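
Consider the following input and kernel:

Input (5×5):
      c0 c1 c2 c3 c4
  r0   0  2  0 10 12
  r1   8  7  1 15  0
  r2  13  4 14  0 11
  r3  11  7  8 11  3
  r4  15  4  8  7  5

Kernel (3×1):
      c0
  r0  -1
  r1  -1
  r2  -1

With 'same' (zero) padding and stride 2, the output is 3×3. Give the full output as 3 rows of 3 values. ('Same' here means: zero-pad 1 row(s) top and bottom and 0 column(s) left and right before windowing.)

-8 -1 -12
-32 -23 -14
-26 -16 -8

Output[0,0]: The receptive field on the zero-padded input at this output position is [0 / 0 / 8]. Elementwise product with the kernel and sum: 0·-1 + 0·-1 + 8·-1.
Output[0,1]: The receptive field on the zero-padded input at this output position is [0 / 0 / 1]. Elementwise product with the kernel and sum: 0·-1 + 0·-1 + 1·-1.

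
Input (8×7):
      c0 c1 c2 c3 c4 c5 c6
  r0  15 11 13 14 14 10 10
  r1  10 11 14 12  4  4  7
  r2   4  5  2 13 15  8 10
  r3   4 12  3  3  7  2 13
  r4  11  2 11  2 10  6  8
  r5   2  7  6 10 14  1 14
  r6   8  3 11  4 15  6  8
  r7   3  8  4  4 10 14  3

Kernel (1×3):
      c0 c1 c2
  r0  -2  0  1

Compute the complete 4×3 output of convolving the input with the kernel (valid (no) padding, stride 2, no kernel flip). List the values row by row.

-17 -12 -18
-6 11 -20
-11 -12 -12
-5 -7 -22

Output[0,0]: The receptive field on the input at this output position is [15 11 13]. Elementwise product with the kernel and sum: 15·-2 + 13·1.
Output[0,1]: The receptive field on the input at this output position is [13 14 14]. Elementwise product with the kernel and sum: 13·-2 + 14·1.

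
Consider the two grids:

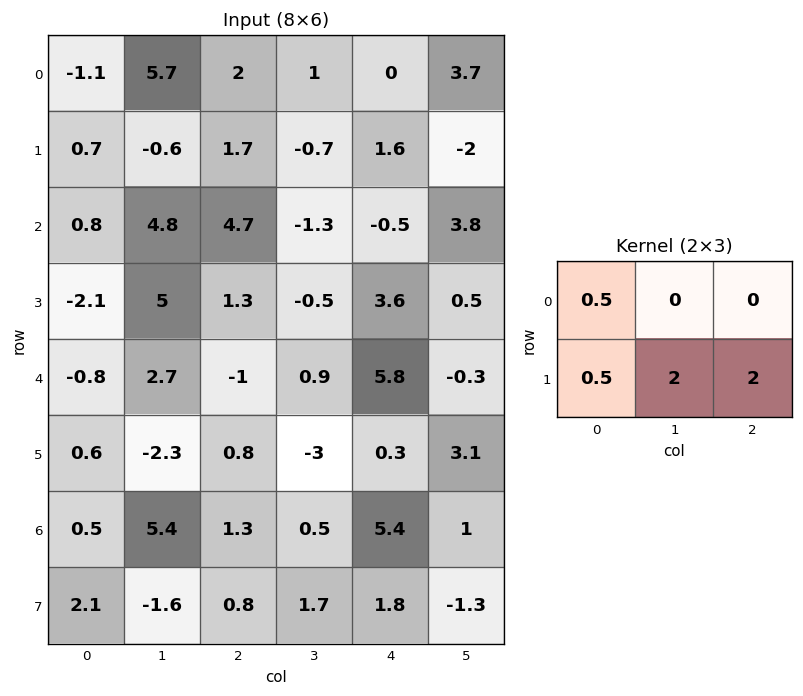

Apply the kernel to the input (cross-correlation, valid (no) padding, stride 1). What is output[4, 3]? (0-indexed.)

The receptive field on the input at this output position is [0.9 5.8 -0.3 / -3 0.3 3.1]. Elementwise product with the kernel and sum: 0.9·0.5 + -3·0.5 + 0.3·2 + 3.1·2.

5.75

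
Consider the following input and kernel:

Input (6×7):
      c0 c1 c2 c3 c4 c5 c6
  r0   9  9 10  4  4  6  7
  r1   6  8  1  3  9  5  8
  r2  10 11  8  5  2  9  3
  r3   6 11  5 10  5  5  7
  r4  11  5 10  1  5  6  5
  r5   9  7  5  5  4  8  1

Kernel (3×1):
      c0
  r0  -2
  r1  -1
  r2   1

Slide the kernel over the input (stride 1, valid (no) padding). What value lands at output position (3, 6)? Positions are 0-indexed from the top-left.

The receptive field on the input at this output position is [7 / 5 / 1]. Elementwise product with the kernel and sum: 7·-2 + 5·-1 + 1·1.

-18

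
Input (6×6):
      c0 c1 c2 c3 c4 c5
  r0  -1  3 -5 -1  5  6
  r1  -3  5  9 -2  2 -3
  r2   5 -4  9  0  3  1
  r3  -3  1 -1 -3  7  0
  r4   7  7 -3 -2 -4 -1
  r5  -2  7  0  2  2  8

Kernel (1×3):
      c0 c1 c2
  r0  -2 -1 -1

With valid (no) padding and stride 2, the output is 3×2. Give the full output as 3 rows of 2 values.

4 6
-15 -21
-18 12

Output[0,0]: The receptive field on the input at this output position is [-1 3 -5]. Elementwise product with the kernel and sum: -1·-2 + 3·-1 + -5·-1.
Output[0,1]: The receptive field on the input at this output position is [-5 -1 5]. Elementwise product with the kernel and sum: -5·-2 + -1·-1 + 5·-1.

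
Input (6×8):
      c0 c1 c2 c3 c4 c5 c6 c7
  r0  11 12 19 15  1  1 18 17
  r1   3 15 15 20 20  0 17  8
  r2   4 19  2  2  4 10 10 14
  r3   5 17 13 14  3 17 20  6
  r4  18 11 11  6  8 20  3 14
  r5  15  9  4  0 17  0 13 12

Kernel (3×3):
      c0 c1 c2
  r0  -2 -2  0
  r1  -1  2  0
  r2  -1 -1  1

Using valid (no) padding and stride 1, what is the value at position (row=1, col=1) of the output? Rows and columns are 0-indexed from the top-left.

The receptive field on the input at this output position is [15 15 20 / 19 2 2 / 17 13 14]. Elementwise product with the kernel and sum: 15·-2 + 15·-2 + 19·-1 + 2·2 + 17·-1 + 13·-1 + 14·1.

-91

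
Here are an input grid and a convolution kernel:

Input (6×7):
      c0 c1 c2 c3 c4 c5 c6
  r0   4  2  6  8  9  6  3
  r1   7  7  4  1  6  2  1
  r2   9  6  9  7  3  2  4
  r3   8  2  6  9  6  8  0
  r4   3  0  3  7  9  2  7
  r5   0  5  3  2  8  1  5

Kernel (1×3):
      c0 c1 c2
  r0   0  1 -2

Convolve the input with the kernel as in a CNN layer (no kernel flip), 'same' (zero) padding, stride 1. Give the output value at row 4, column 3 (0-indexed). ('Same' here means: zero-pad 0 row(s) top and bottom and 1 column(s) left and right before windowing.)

-11

The receptive field on the zero-padded input at this output position is [3 7 9]. Elementwise product with the kernel and sum: 7·1 + 9·-2.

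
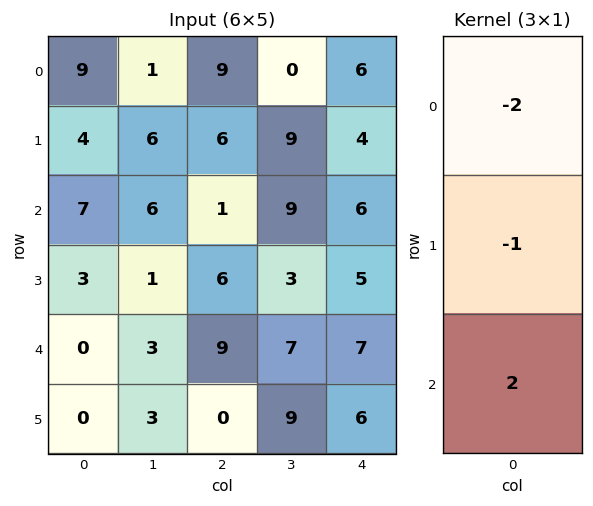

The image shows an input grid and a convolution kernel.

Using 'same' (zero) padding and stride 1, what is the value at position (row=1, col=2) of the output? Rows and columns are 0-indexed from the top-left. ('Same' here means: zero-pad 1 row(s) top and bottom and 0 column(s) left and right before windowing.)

The receptive field on the zero-padded input at this output position is [9 / 6 / 1]. Elementwise product with the kernel and sum: 9·-2 + 6·-1 + 1·2.

-22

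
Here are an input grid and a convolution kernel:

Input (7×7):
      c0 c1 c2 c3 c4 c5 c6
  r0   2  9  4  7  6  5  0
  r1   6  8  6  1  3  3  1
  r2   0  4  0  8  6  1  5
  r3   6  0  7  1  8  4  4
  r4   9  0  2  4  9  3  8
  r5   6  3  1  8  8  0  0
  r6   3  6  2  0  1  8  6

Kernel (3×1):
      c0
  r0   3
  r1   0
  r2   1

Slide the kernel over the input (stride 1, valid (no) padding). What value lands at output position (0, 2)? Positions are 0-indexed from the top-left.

The receptive field on the input at this output position is [4 / 6 / 0]. Elementwise product with the kernel and sum: 4·3 + 0·1.

12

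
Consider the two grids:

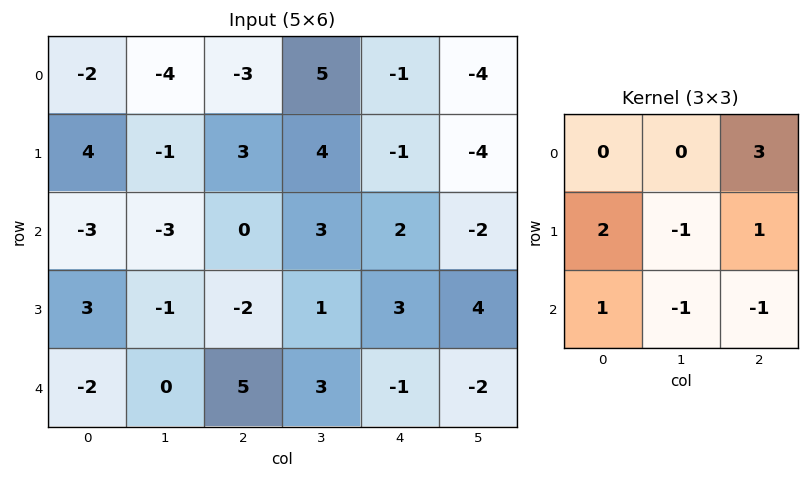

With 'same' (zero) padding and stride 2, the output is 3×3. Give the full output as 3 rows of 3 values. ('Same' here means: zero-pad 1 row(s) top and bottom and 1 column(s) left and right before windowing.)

Output[0,0]: The receptive field on the zero-padded input at this output position is [0 0 0 / 0 -2 -4 / 0 4 -1]. Elementwise product with the kernel and sum: 0·3 + 0·2 + -2·-1 + -4·1 + 0·1 + 4·-1 + -1·-1.
Output[0,1]: The receptive field on the zero-padded input at this output position is [0 0 0 / -4 -3 5 / -1 3 4]. Elementwise product with the kernel and sum: 0·3 + -4·2 + -3·-1 + 5·1 + -1·1 + 3·-1 + 4·-1.

-5 -8 16
-5 9 -16
-1 1 17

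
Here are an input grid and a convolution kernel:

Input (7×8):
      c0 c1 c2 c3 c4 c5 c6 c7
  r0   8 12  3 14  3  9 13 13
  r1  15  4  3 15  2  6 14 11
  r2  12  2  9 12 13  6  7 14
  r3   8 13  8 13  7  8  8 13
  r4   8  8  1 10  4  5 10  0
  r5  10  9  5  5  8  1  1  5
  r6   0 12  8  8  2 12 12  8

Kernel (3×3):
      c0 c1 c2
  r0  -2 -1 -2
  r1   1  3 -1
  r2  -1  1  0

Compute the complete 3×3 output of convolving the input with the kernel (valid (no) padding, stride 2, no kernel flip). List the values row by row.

-20 23 -42
-5 -7 -22
18 -8 -13

Output[0,0]: The receptive field on the input at this output position is [8 12 3 / 15 4 3 / 12 2 9]. Elementwise product with the kernel and sum: 8·-2 + 12·-1 + 3·-2 + 15·1 + 4·3 + 3·-1 + 12·-1 + 2·1.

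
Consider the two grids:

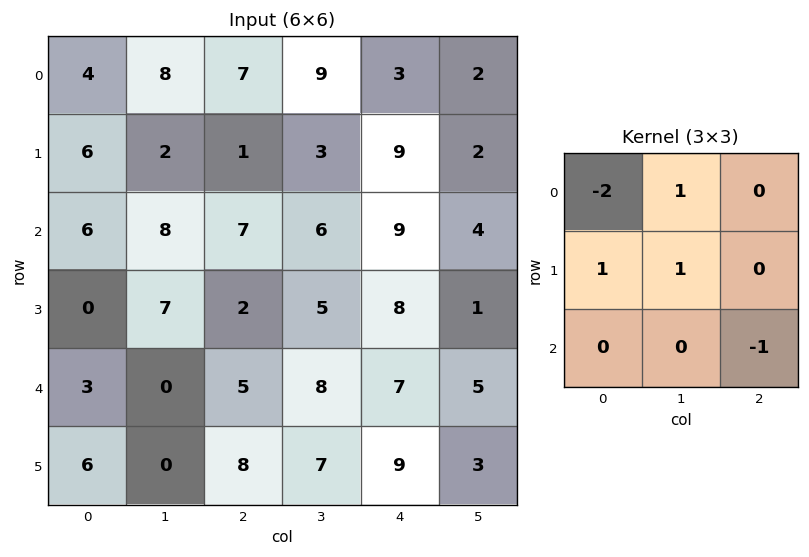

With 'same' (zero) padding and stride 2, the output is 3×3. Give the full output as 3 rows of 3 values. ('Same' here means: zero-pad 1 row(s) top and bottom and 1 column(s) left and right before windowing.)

2 12 10
5 7 17
3 -14 10

Output[0,0]: The receptive field on the zero-padded input at this output position is [0 0 0 / 0 4 8 / 0 6 2]. Elementwise product with the kernel and sum: 0·-2 + 0·1 + 0·1 + 4·1 + 2·-1.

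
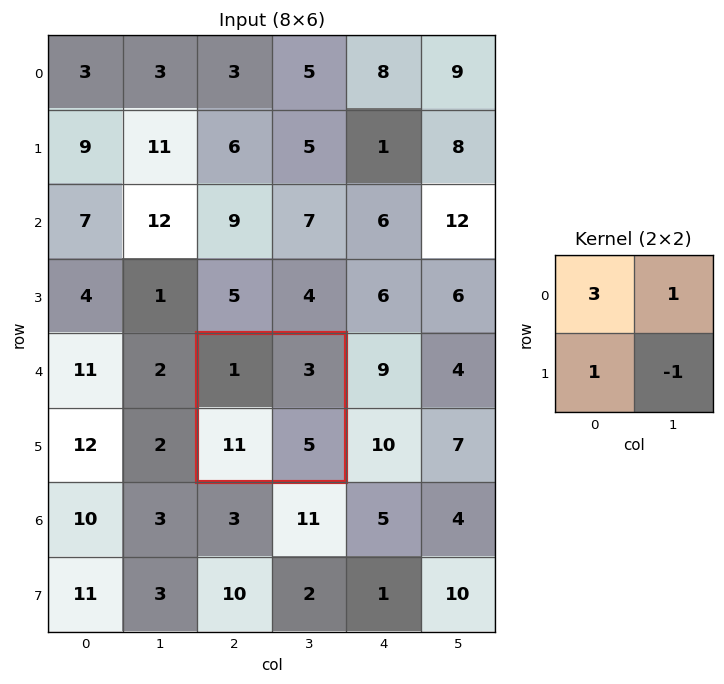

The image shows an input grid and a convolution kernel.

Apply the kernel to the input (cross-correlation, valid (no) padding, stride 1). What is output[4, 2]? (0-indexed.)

The receptive field on the input at this output position is [1 3 / 11 5]. Elementwise product with the kernel and sum: 1·3 + 3·1 + 11·1 + 5·-1.

12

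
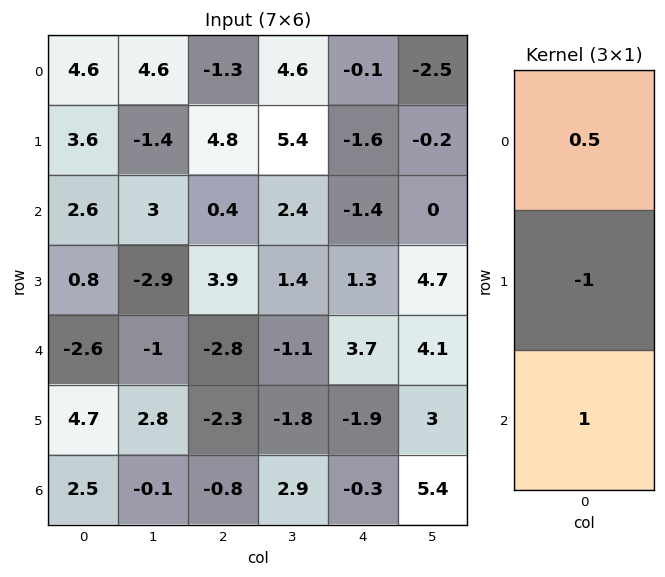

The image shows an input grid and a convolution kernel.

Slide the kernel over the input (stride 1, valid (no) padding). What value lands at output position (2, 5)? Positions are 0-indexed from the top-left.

-0.6

The receptive field on the input at this output position is [0 / 4.7 / 4.1]. Elementwise product with the kernel and sum: 0·0.5 + 4.7·-1 + 4.1·1.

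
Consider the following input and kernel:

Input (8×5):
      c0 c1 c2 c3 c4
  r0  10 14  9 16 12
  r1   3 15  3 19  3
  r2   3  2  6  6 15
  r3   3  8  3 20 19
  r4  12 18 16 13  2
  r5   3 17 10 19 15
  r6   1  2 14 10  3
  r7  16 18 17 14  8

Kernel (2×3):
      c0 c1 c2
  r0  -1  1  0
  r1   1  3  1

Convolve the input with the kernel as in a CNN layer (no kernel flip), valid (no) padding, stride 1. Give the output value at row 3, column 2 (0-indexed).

74

The receptive field on the input at this output position is [3 20 19 / 16 13 2]. Elementwise product with the kernel and sum: 3·-1 + 20·1 + 16·1 + 13·3 + 2·1.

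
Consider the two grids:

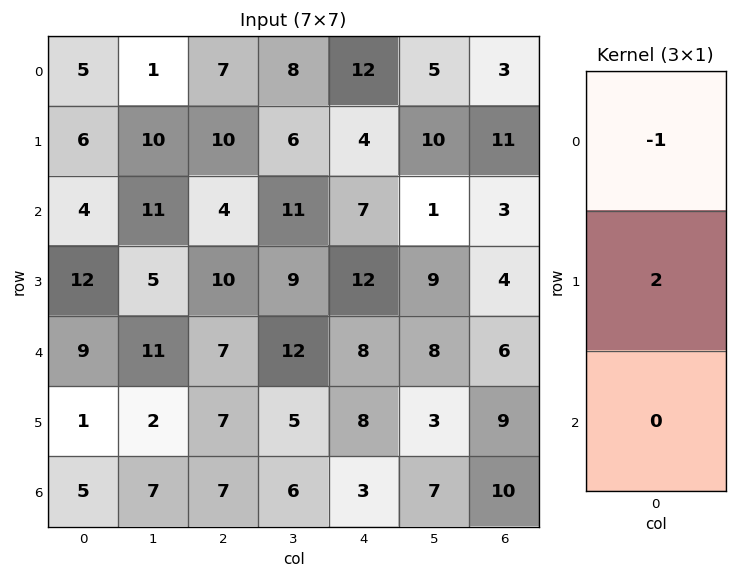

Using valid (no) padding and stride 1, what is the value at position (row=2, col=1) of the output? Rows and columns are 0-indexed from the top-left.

-1

The receptive field on the input at this output position is [11 / 5 / 11]. Elementwise product with the kernel and sum: 11·-1 + 5·2.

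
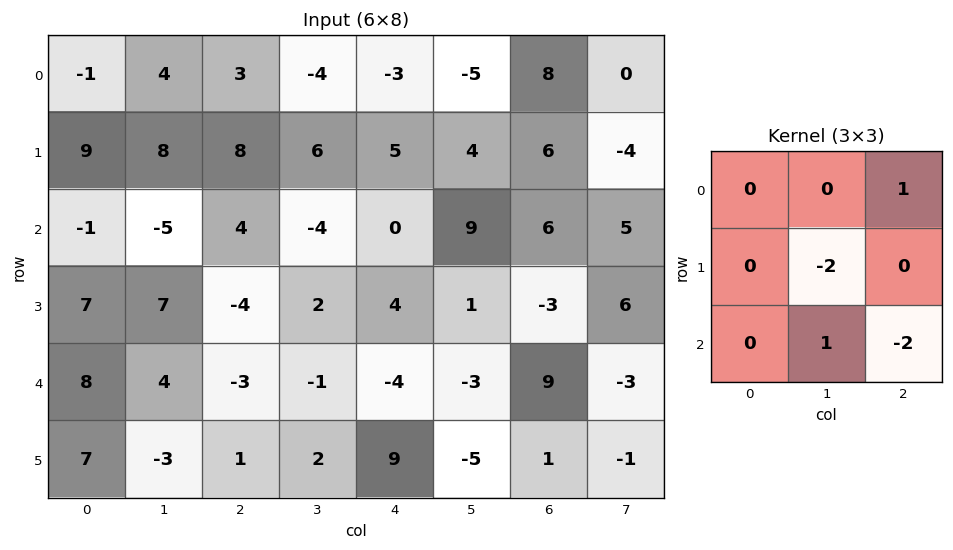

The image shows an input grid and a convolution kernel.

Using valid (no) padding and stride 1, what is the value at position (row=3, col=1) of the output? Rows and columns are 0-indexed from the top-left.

5

The receptive field on the input at this output position is [7 -4 2 / 4 -3 -1 / -3 1 2]. Elementwise product with the kernel and sum: 2·1 + -3·-2 + 1·1 + 2·-2.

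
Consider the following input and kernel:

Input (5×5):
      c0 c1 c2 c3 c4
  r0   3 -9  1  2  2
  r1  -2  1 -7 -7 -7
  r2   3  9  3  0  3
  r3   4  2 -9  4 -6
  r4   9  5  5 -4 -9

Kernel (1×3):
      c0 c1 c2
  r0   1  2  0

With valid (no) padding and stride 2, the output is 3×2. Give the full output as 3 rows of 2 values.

Output[0,0]: The receptive field on the input at this output position is [3 -9 1]. Elementwise product with the kernel and sum: 3·1 + -9·2.
Output[0,1]: The receptive field on the input at this output position is [1 2 2]. Elementwise product with the kernel and sum: 1·1 + 2·2.

-15 5
21 3
19 -3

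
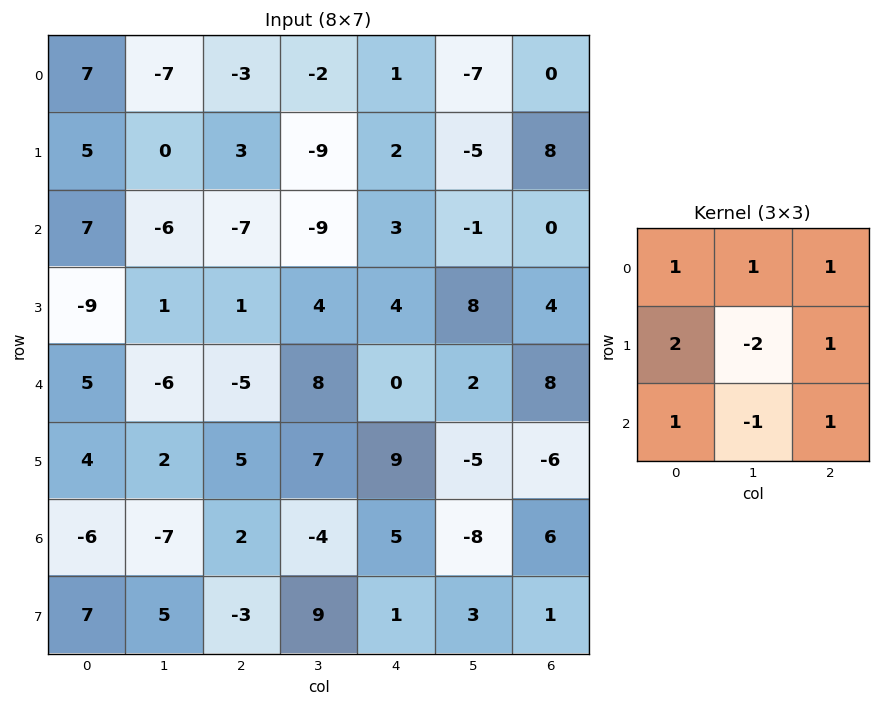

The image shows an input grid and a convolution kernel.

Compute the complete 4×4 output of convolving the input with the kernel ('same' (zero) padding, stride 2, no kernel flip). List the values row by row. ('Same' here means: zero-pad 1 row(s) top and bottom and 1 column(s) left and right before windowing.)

Output[0,0]: The receptive field on the zero-padded input at this output position is [0 0 0 / 0 7 -7 / 0 5 0]. Elementwise product with the kernel and sum: 0·1 + 0·1 + 0·1 + 0·2 + 7·-2 + -7·1 + 0·1 + 5·-1 + 0·1.
Output[0,1]: The receptive field on the zero-padded input at this output position is [0 0 0 / -7 -3 -2 / 0 3 -9]. Elementwise product with the kernel and sum: 0·1 + 0·1 + 0·1 + -7·2 + -3·-2 + -2·1 + 0·1 + 3·-1 + -9·1.

-26 -22 -29 -27
-5 -9 -29 5
-26 16 27 1
9 9 -4 -37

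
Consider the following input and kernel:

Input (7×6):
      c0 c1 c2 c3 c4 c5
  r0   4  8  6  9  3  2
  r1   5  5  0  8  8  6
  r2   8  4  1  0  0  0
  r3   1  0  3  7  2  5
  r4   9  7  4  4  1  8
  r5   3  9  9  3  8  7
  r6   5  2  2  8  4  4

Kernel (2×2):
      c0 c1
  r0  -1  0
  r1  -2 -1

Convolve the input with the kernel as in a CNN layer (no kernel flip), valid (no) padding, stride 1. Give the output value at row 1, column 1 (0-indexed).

The receptive field on the input at this output position is [5 0 / 4 1]. Elementwise product with the kernel and sum: 5·-1 + 4·-2 + 1·-1.

-14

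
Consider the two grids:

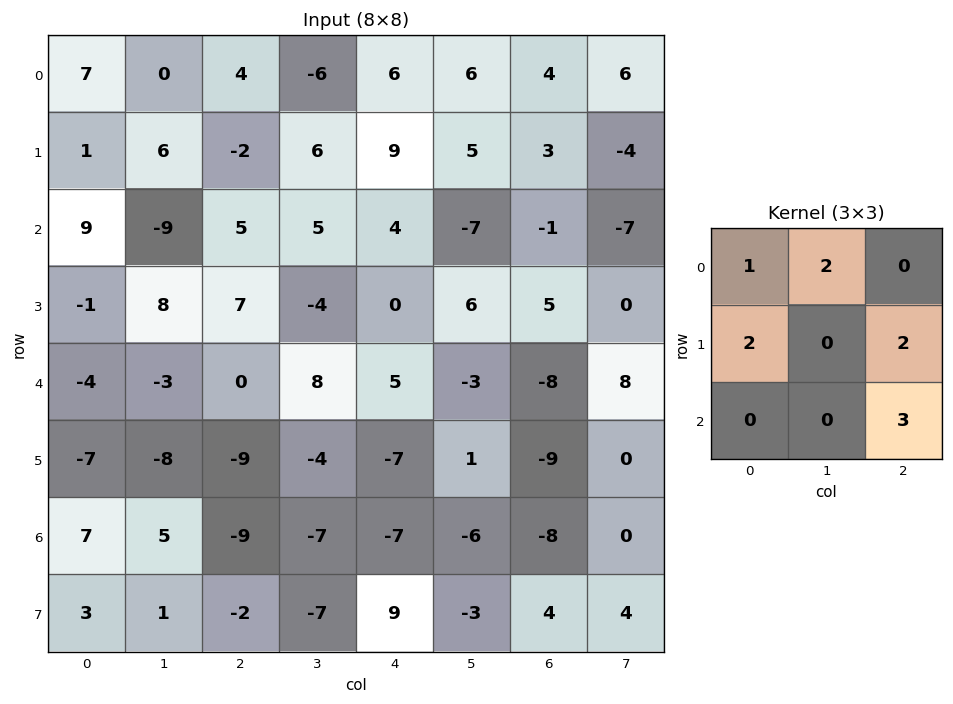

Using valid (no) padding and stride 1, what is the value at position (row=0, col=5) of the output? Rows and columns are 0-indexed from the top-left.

The receptive field on the input at this output position is [6 4 6 / 5 3 -4 / -7 -1 -7]. Elementwise product with the kernel and sum: 6·1 + 4·2 + 5·2 + -4·2 + -7·3.

-5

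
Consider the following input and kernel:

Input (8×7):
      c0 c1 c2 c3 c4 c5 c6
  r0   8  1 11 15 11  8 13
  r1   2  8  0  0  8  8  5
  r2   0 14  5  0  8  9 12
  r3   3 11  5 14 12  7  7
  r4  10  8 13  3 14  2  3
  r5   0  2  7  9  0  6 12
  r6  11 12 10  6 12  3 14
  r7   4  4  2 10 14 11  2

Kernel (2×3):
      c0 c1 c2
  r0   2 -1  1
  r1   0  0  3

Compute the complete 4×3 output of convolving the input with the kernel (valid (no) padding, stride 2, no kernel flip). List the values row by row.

Output[0,0]: The receptive field on the input at this output position is [8 1 11 / 2 8 0]. Elementwise product with the kernel and sum: 8·2 + 1·-1 + 11·1 + 0·3.
Output[0,1]: The receptive field on the input at this output position is [11 15 11 / 0 0 8]. Elementwise product with the kernel and sum: 11·2 + 15·-1 + 11·1 + 8·3.

26 42 42
6 54 40
46 37 65
26 68 41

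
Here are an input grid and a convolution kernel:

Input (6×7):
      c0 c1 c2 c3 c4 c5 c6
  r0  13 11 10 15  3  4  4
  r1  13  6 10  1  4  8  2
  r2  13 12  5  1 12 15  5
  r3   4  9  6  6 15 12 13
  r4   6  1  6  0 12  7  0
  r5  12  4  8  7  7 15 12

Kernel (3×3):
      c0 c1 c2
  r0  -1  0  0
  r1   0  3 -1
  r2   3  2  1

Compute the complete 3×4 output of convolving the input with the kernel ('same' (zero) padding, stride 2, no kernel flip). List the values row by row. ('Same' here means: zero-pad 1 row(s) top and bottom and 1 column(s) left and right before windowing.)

Output[0,0]: The receptive field on the zero-padded input at this output position is [0 0 0 / 0 13 11 / 0 13 6]. Elementwise product with the kernel and sum: 0·-1 + 13·3 + 11·-1 + 0·3 + 13·2 + 6·1.

60 54 24 40
44 53 80 69
45 44 73 57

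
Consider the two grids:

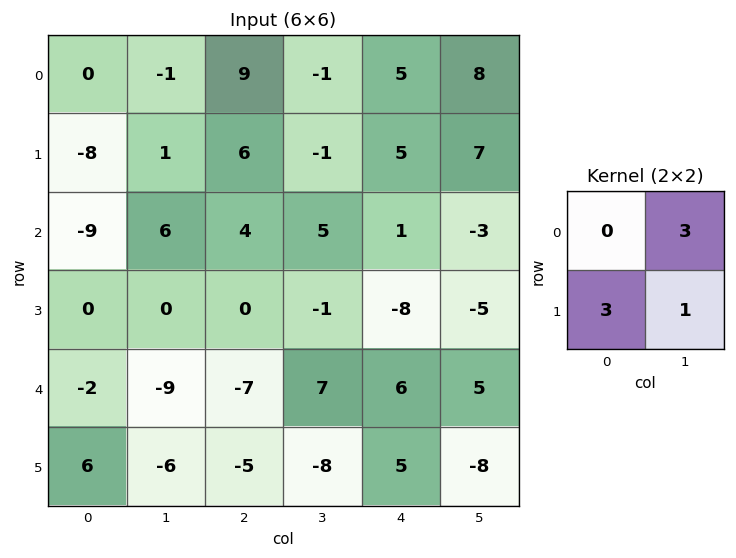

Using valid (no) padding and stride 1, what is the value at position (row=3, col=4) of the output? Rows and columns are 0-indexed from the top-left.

8

The receptive field on the input at this output position is [-8 -5 / 6 5]. Elementwise product with the kernel and sum: -5·3 + 6·3 + 5·1.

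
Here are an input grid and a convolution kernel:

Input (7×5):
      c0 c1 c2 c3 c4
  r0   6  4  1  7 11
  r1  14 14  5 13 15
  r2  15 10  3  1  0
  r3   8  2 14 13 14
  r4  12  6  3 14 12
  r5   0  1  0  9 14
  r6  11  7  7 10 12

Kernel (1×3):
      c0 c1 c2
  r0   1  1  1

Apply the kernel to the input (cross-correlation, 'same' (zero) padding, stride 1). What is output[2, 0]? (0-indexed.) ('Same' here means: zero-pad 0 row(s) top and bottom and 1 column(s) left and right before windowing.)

25

The receptive field on the zero-padded input at this output position is [0 15 10]. Elementwise product with the kernel and sum: 0·1 + 15·1 + 10·1.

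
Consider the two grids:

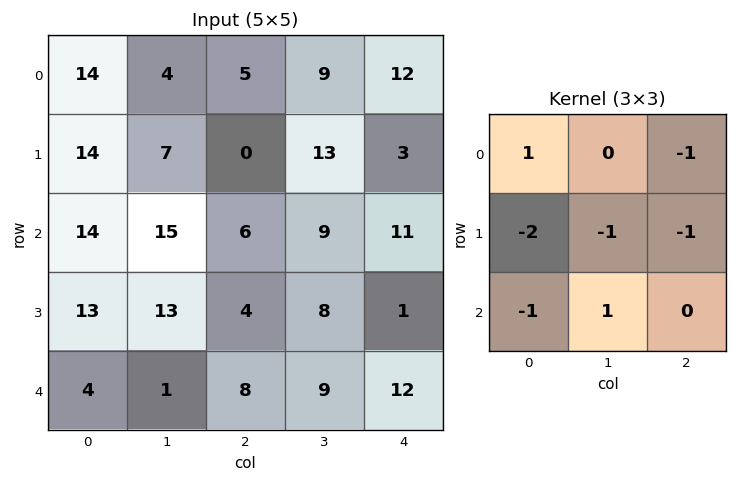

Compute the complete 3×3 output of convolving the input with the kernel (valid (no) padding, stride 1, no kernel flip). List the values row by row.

Output[0,0]: The receptive field on the input at this output position is [14 4 5 / 14 7 0 / 14 15 6]. Elementwise product with the kernel and sum: 14·1 + 5·-1 + 14·-2 + 7·-1 + 0·-1 + 14·-1 + 15·1.

-25 -41 -20
-35 -60 -31
-38 -25 -21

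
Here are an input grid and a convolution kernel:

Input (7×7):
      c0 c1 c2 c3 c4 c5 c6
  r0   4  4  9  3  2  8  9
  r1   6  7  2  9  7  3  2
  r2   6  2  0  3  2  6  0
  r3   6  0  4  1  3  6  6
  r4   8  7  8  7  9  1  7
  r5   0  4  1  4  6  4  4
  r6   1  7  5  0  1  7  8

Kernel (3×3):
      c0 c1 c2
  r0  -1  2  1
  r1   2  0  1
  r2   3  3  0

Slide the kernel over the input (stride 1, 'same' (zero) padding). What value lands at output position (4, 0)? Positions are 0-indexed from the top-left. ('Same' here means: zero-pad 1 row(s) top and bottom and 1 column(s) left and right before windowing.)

The receptive field on the zero-padded input at this output position is [0 6 0 / 0 8 7 / 0 0 4]. Elementwise product with the kernel and sum: 0·-1 + 6·2 + 0·1 + 0·2 + 7·1 + 0·3 + 0·3.

19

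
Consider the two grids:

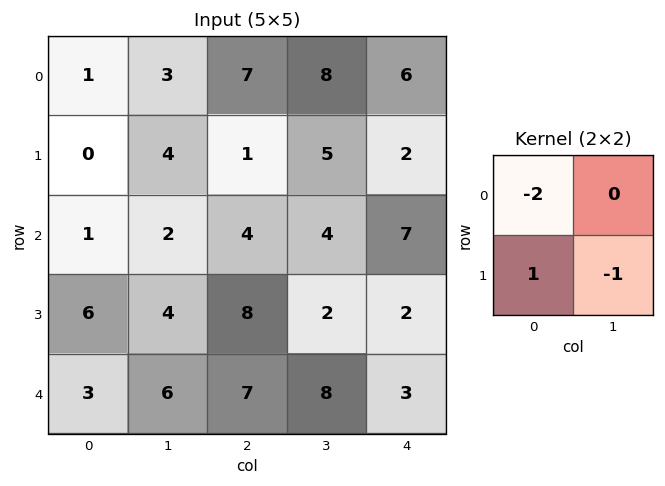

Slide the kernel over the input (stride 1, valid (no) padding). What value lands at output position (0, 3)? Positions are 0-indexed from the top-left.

The receptive field on the input at this output position is [8 6 / 5 2]. Elementwise product with the kernel and sum: 8·-2 + 5·1 + 2·-1.

-13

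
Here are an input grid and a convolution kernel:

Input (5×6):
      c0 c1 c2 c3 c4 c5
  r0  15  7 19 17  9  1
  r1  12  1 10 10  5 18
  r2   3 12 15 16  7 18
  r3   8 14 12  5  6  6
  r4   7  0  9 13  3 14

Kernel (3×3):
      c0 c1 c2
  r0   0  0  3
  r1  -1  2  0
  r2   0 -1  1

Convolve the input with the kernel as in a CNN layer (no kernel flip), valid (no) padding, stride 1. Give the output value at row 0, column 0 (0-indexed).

The receptive field on the input at this output position is [15 7 19 / 12 1 10 / 3 12 15]. Elementwise product with the kernel and sum: 19·3 + 12·-1 + 1·2 + 12·-1 + 15·1.

50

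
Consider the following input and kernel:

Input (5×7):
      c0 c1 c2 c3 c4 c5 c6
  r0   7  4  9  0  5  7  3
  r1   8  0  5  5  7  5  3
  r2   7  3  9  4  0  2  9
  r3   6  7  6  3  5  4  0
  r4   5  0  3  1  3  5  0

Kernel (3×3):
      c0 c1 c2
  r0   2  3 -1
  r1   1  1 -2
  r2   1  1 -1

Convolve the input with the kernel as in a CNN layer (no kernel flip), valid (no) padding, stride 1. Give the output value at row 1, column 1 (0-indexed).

The receptive field on the input at this output position is [0 5 5 / 3 9 4 / 7 6 3]. Elementwise product with the kernel and sum: 0·2 + 5·3 + 5·-1 + 3·1 + 9·1 + 4·-2 + 7·1 + 6·1 + 3·-1.

24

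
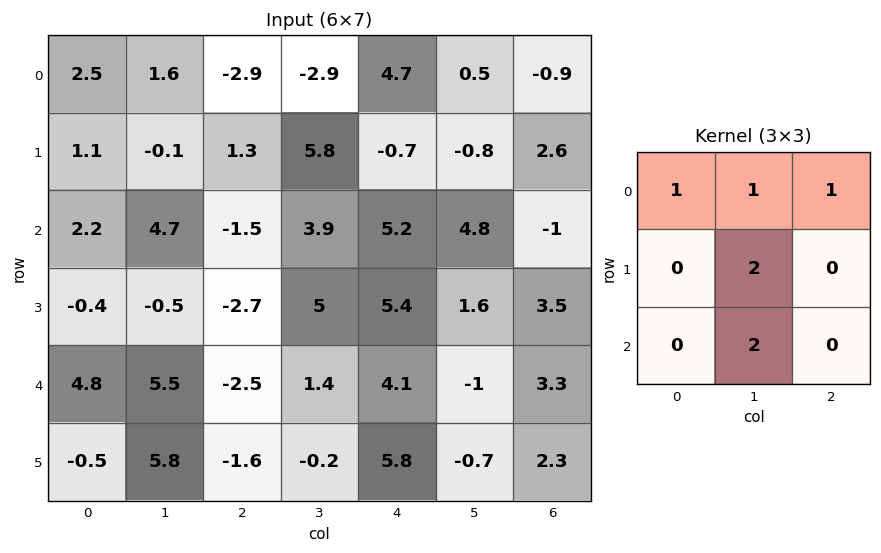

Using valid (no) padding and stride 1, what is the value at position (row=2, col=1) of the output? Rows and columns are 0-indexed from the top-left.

-3.3

The receptive field on the input at this output position is [4.7 -1.5 3.9 / -0.5 -2.7 5 / 5.5 -2.5 1.4]. Elementwise product with the kernel and sum: 4.7·1 + -1.5·1 + 3.9·1 + -2.7·2 + -2.5·2.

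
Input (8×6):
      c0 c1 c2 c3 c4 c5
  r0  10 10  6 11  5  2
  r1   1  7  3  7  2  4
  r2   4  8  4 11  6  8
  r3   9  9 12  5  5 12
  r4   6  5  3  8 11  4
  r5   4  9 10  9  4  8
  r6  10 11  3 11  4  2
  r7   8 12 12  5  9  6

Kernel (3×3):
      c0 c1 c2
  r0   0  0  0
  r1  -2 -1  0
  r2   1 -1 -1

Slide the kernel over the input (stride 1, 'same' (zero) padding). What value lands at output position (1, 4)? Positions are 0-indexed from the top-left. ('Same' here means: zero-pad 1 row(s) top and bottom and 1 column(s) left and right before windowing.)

The receptive field on the zero-padded input at this output position is [11 5 2 / 7 2 4 / 11 6 8]. Elementwise product with the kernel and sum: 7·-2 + 2·-1 + 11·1 + 6·-1 + 8·-1.

-19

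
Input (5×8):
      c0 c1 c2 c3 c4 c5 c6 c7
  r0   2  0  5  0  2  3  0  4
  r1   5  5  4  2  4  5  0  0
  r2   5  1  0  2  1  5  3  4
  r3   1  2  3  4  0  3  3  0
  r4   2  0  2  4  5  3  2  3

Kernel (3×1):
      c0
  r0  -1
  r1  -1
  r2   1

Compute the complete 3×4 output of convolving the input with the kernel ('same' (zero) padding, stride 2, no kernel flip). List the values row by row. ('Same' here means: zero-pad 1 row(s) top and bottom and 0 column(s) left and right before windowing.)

Output[0,0]: The receptive field on the zero-padded input at this output position is [0 / 2 / 5]. Elementwise product with the kernel and sum: 0·-1 + 2·-1 + 5·1.
Output[0,1]: The receptive field on the zero-padded input at this output position is [0 / 5 / 4]. Elementwise product with the kernel and sum: 0·-1 + 5·-1 + 4·1.

3 -1 2 0
-9 -1 -5 0
-3 -5 -5 -5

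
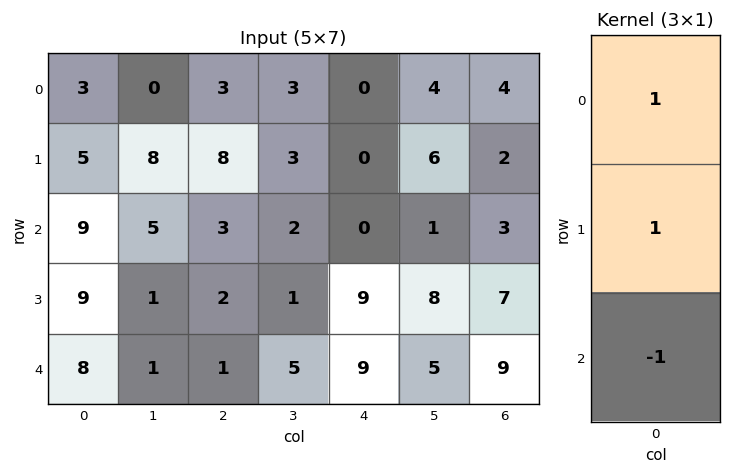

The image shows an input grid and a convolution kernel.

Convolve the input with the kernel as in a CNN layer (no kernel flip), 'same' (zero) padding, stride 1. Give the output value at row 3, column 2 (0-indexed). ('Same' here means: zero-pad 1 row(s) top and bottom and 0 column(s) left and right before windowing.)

The receptive field on the zero-padded input at this output position is [3 / 2 / 1]. Elementwise product with the kernel and sum: 3·1 + 2·1 + 1·-1.

4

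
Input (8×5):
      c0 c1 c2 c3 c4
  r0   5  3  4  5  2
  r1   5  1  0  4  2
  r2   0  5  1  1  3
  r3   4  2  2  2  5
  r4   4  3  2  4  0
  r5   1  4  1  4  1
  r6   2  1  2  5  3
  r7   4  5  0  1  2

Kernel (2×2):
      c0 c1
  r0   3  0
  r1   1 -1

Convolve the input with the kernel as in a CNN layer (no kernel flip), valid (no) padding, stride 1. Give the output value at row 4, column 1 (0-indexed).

12

The receptive field on the input at this output position is [3 2 / 4 1]. Elementwise product with the kernel and sum: 3·3 + 4·1 + 1·-1.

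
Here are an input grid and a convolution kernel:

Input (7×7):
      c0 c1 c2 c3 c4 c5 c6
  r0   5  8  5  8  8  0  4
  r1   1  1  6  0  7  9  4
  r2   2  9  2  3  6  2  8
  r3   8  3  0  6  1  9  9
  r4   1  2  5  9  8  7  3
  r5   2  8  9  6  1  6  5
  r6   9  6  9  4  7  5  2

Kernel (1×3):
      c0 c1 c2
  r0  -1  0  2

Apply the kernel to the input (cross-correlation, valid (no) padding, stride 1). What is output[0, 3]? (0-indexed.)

The receptive field on the input at this output position is [8 8 0]. Elementwise product with the kernel and sum: 8·-1 + 0·2.

-8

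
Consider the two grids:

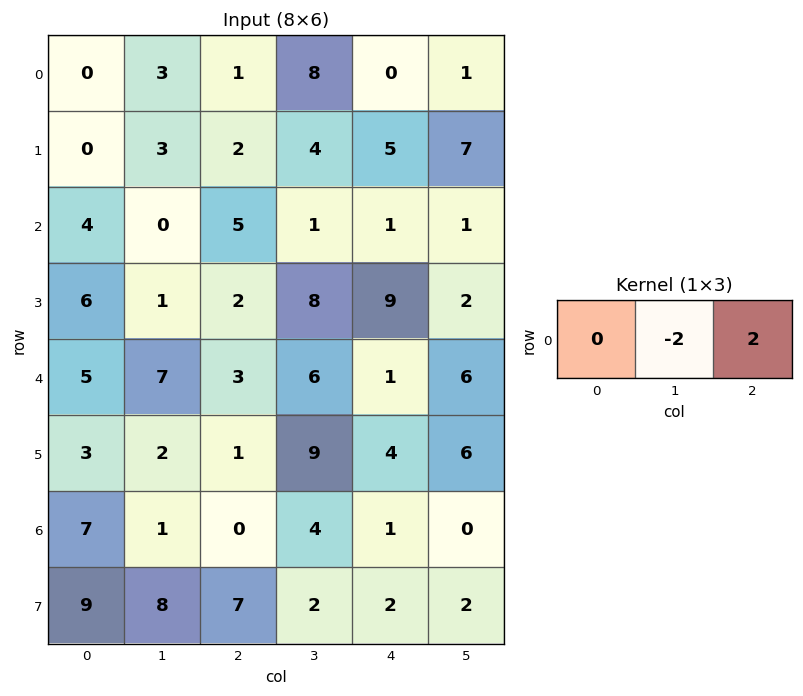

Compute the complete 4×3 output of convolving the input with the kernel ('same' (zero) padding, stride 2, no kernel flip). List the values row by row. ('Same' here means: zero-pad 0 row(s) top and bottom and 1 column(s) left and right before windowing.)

6 14 2
-8 -8 0
4 6 10
-12 8 -2

Output[0,0]: The receptive field on the zero-padded input at this output position is [0 0 3]. Elementwise product with the kernel and sum: 0·-2 + 3·2.
Output[0,1]: The receptive field on the zero-padded input at this output position is [3 1 8]. Elementwise product with the kernel and sum: 1·-2 + 8·2.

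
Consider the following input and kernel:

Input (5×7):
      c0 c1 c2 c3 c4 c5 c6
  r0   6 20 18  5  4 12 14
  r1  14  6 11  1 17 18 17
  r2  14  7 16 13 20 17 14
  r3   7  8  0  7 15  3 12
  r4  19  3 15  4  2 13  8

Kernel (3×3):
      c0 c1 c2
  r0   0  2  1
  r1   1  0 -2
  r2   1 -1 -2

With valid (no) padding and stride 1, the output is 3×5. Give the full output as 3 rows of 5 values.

Output[0,0]: The receptive field on the input at this output position is [6 20 18 / 14 6 11 / 14 7 16]. Elementwise product with the kernel and sum: 20·2 + 18·1 + 14·1 + 11·-2 + 14·1 + 7·-1 + 16·-2.

25 10 -46 -56 -4
4 -2 -42 17 33
23 19 23 34 12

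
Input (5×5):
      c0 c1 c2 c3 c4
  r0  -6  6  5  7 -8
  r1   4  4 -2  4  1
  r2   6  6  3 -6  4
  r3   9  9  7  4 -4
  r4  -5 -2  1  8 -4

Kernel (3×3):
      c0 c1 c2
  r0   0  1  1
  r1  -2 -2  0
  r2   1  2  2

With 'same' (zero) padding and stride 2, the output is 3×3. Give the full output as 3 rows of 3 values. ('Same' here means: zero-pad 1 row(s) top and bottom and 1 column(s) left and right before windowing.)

Output[0,0]: The receptive field on the zero-padded input at this output position is [0 0 0 / 0 -6 6 / 0 4 4]. Elementwise product with the kernel and sum: 0·1 + 0·1 + 0·-2 + -6·-2 + 0·1 + 4·2 + 4·2.

28 -14 8
32 15 1
28 13 -12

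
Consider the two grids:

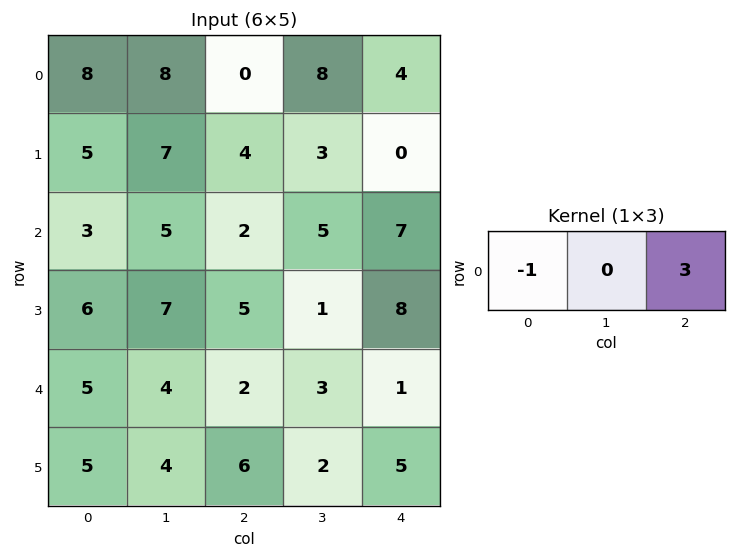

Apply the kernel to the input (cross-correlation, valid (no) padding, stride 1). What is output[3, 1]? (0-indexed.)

-4

The receptive field on the input at this output position is [7 5 1]. Elementwise product with the kernel and sum: 7·-1 + 1·3.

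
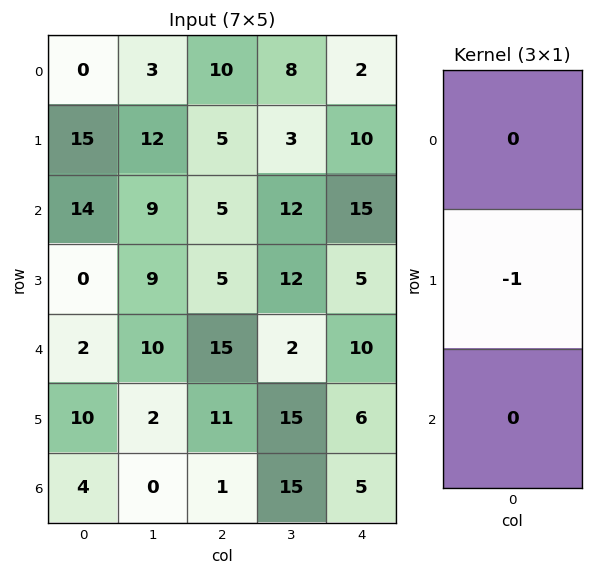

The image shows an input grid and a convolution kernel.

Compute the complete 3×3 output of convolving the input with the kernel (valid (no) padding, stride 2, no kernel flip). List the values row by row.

-15 -5 -10
0 -5 -5
-10 -11 -6

Output[0,0]: The receptive field on the input at this output position is [0 / 15 / 14]. Elementwise product with the kernel and sum: 15·-1.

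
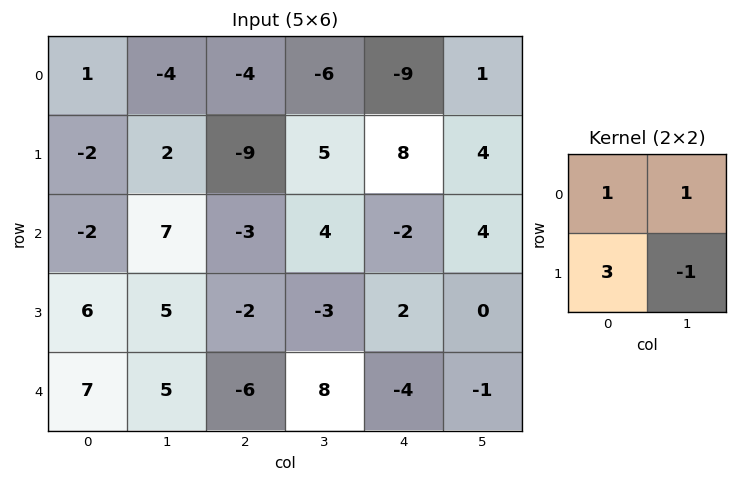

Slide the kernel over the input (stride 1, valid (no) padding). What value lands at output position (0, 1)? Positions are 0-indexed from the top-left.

The receptive field on the input at this output position is [-4 -4 / 2 -9]. Elementwise product with the kernel and sum: -4·1 + -4·1 + 2·3 + -9·-1.

7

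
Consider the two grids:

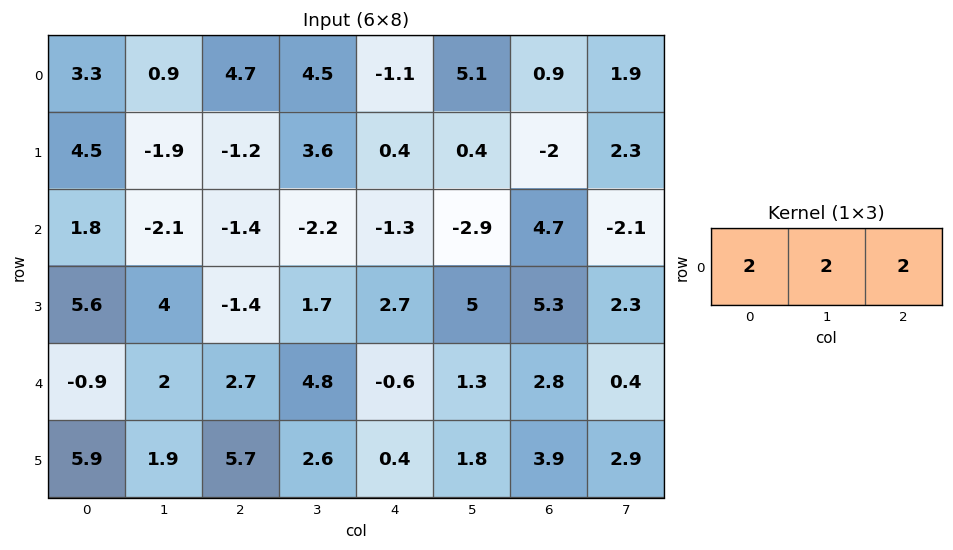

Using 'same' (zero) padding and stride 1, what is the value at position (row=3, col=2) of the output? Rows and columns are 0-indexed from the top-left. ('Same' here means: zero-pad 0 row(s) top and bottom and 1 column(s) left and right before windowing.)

8.6

The receptive field on the zero-padded input at this output position is [4 -1.4 1.7]. Elementwise product with the kernel and sum: 4·2 + -1.4·2 + 1.7·2.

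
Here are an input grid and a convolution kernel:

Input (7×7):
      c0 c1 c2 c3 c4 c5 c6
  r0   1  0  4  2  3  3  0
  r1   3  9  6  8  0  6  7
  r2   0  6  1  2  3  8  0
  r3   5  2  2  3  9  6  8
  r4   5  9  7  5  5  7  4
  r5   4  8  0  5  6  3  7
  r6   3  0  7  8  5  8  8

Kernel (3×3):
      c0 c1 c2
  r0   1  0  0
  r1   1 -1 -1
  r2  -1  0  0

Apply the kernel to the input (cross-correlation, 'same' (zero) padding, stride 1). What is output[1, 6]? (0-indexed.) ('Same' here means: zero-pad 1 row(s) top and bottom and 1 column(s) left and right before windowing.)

The receptive field on the zero-padded input at this output position is [3 0 0 / 6 7 0 / 8 0 0]. Elementwise product with the kernel and sum: 3·1 + 6·1 + 7·-1 + 0·-1 + 8·-1.

-6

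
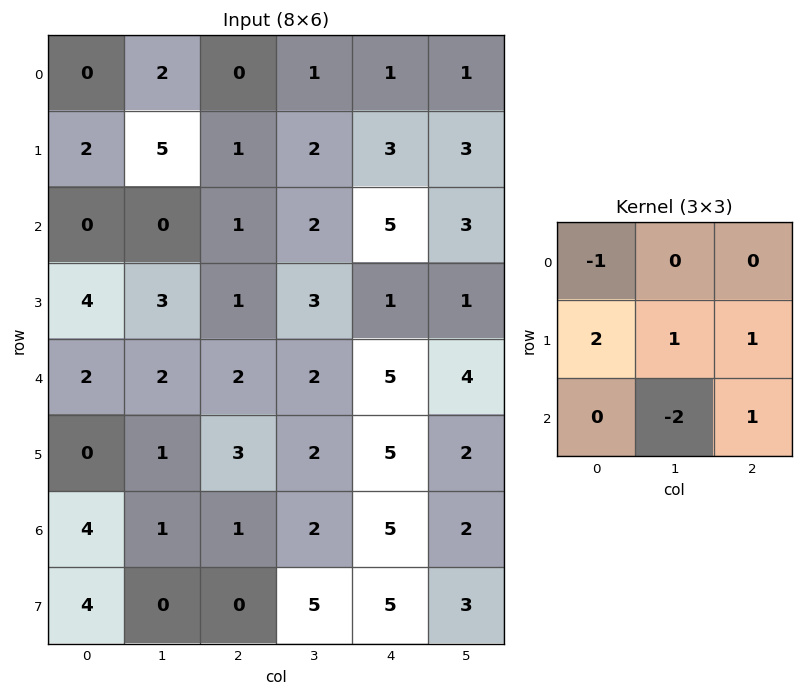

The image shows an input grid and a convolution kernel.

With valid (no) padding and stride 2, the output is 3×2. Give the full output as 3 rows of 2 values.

11 8
10 6
1 12

Output[0,0]: The receptive field on the input at this output position is [0 2 0 / 2 5 1 / 0 0 1]. Elementwise product with the kernel and sum: 0·-1 + 2·2 + 5·1 + 1·1 + 0·-2 + 1·1.
Output[0,1]: The receptive field on the input at this output position is [0 1 1 / 1 2 3 / 1 2 5]. Elementwise product with the kernel and sum: 0·-1 + 1·2 + 2·1 + 3·1 + 2·-2 + 5·1.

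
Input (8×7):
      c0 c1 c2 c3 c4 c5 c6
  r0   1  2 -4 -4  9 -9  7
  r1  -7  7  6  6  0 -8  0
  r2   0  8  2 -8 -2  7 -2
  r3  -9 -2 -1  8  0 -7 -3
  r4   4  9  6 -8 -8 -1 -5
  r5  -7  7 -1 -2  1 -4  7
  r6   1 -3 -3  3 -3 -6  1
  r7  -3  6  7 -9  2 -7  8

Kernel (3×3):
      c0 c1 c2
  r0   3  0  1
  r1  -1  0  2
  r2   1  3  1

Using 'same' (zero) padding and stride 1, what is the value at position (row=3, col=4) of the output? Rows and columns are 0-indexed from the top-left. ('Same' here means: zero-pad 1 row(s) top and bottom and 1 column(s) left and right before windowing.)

-72

The receptive field on the zero-padded input at this output position is [-8 -2 7 / 8 0 -7 / -8 -8 -1]. Elementwise product with the kernel and sum: -8·3 + 7·1 + 8·-1 + -7·2 + -8·1 + -8·3 + -1·1.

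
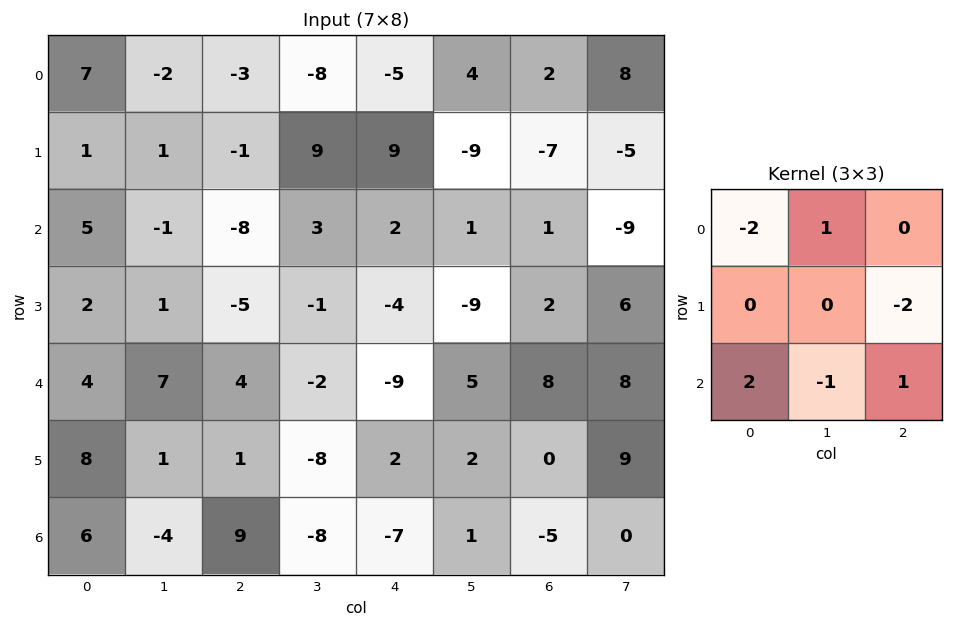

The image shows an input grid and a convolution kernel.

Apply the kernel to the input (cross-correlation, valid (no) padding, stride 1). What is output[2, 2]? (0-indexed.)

The receptive field on the input at this output position is [-8 3 2 / -5 -1 -4 / 4 -2 -9]. Elementwise product with the kernel and sum: -8·-2 + 3·1 + -4·-2 + 4·2 + -2·-1 + -9·1.

28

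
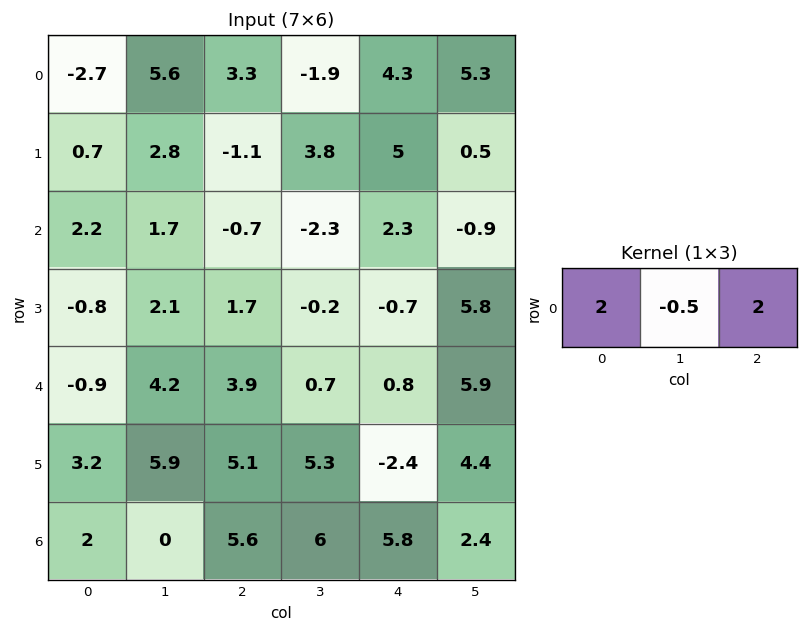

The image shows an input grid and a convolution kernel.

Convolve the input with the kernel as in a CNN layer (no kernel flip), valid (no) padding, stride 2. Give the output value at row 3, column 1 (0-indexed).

The receptive field on the input at this output position is [5.6 6 5.8]. Elementwise product with the kernel and sum: 5.6·2 + 6·-0.5 + 5.8·2.

19.8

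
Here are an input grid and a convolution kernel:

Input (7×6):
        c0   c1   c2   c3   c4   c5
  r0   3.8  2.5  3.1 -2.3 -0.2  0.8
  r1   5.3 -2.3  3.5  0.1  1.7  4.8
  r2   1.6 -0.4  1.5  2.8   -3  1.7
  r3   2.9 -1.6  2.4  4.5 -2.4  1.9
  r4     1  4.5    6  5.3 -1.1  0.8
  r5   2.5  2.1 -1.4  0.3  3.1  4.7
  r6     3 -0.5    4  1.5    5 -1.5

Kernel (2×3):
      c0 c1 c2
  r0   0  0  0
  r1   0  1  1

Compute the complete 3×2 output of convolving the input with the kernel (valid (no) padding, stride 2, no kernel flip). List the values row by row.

Output[0,0]: The receptive field on the input at this output position is [3.8 2.5 3.1 / 5.3 -2.3 3.5]. Elementwise product with the kernel and sum: -2.3·1 + 3.5·1.

1.2 1.8
0.8 2.1
0.7 3.4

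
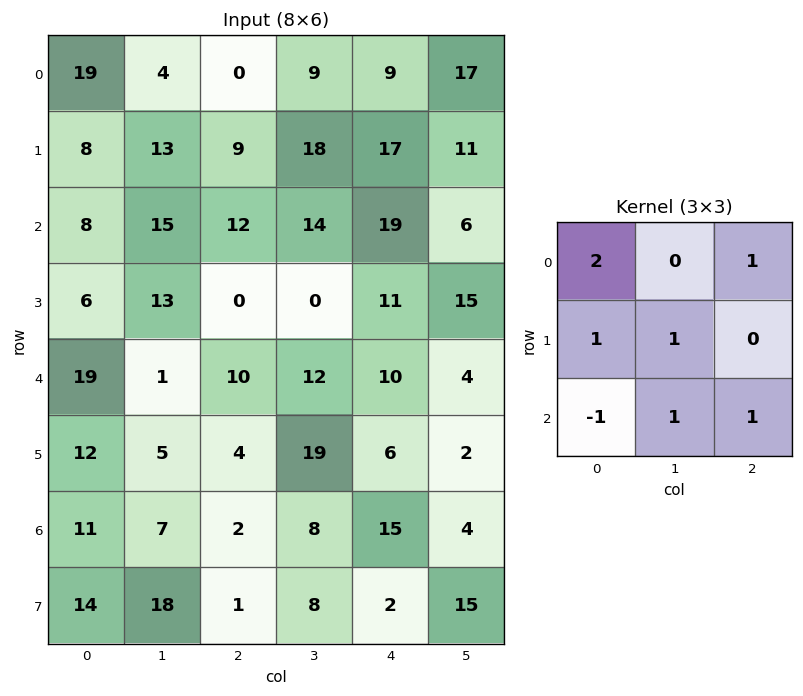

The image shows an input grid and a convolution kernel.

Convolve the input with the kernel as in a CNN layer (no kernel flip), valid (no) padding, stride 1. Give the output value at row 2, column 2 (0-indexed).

The receptive field on the input at this output position is [12 14 19 / 0 0 11 / 10 12 10]. Elementwise product with the kernel and sum: 12·2 + 19·1 + 0·1 + 0·1 + 10·-1 + 12·1 + 10·1.

55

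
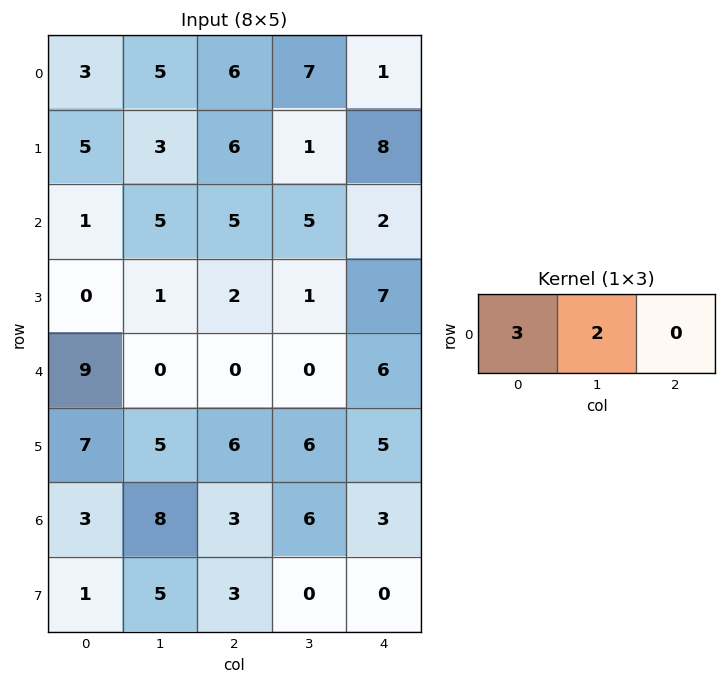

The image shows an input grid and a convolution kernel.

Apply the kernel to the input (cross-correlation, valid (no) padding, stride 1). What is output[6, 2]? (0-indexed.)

The receptive field on the input at this output position is [3 6 3]. Elementwise product with the kernel and sum: 3·3 + 6·2.

21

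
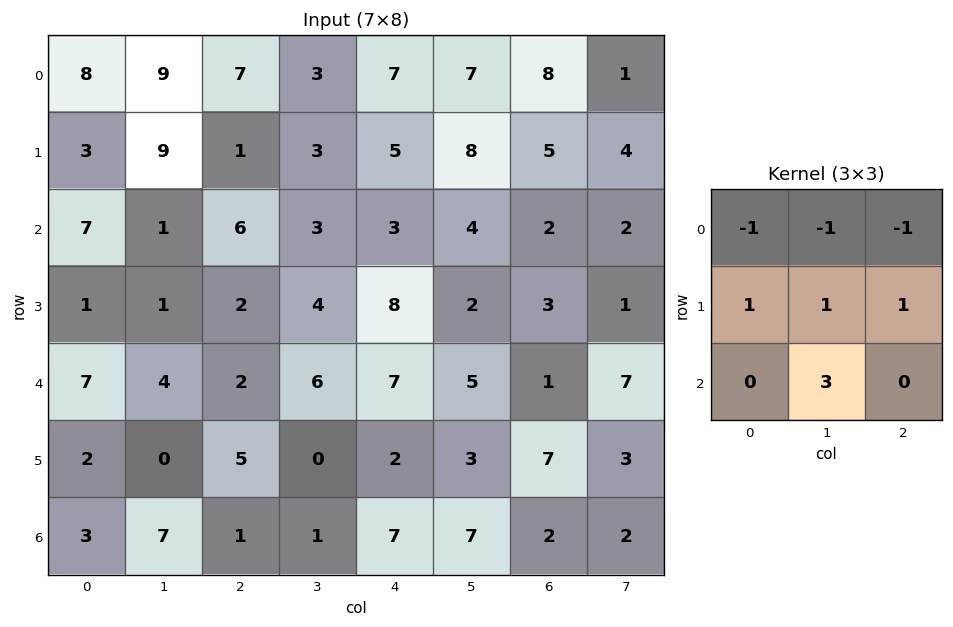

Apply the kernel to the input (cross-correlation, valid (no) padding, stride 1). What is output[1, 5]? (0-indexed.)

0

The receptive field on the input at this output position is [8 5 4 / 4 2 2 / 2 3 1]. Elementwise product with the kernel and sum: 8·-1 + 5·-1 + 4·-1 + 4·1 + 2·1 + 2·1 + 3·3.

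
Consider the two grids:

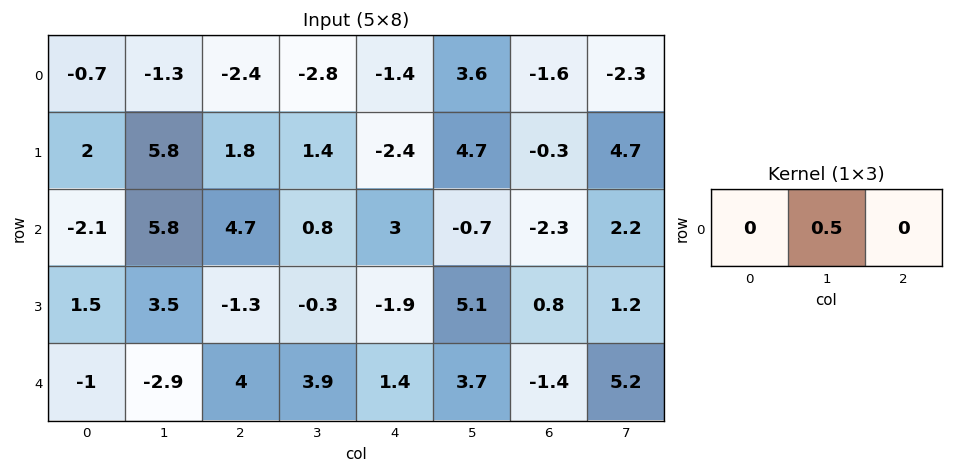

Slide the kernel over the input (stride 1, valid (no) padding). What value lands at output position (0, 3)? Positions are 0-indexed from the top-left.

The receptive field on the input at this output position is [-2.8 -1.4 3.6]. Elementwise product with the kernel and sum: -1.4·0.5.

-0.7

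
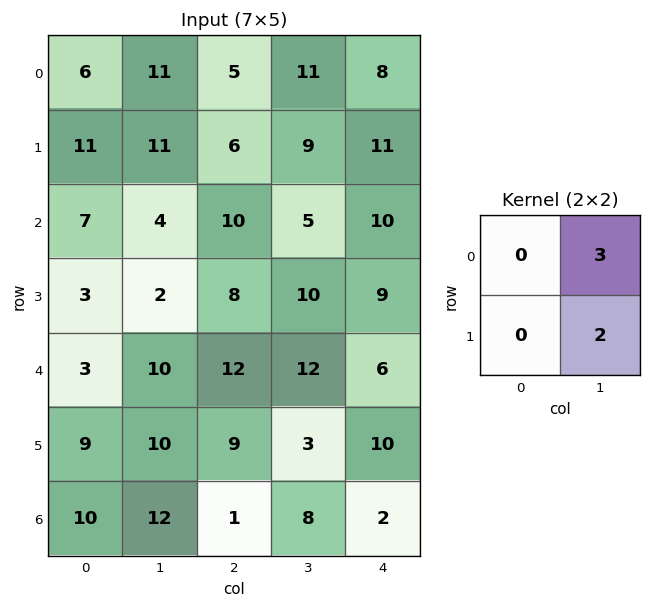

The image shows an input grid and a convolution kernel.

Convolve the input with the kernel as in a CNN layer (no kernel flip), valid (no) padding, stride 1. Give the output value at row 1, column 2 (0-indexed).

The receptive field on the input at this output position is [6 9 / 10 5]. Elementwise product with the kernel and sum: 9·3 + 5·2.

37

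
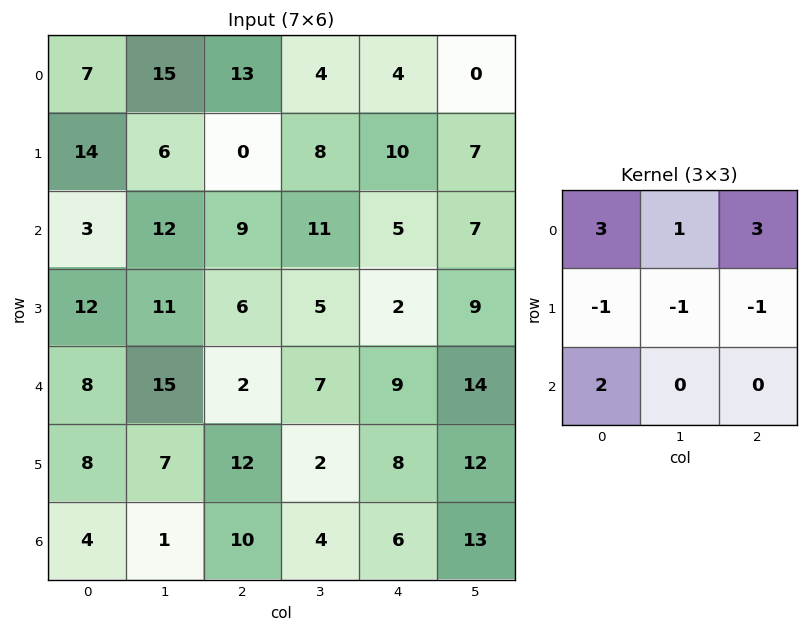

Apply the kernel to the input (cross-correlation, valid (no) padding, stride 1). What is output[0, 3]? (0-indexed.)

13

The receptive field on the input at this output position is [4 4 0 / 8 10 7 / 11 5 7]. Elementwise product with the kernel and sum: 4·3 + 4·1 + 0·3 + 8·-1 + 10·-1 + 7·-1 + 11·2.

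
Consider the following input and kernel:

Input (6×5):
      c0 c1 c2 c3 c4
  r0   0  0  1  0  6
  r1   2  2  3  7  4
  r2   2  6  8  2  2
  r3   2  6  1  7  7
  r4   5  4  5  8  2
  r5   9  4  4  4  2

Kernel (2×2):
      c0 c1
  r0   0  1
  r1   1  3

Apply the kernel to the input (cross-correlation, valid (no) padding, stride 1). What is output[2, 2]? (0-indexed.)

24

The receptive field on the input at this output position is [8 2 / 1 7]. Elementwise product with the kernel and sum: 2·1 + 1·1 + 7·3.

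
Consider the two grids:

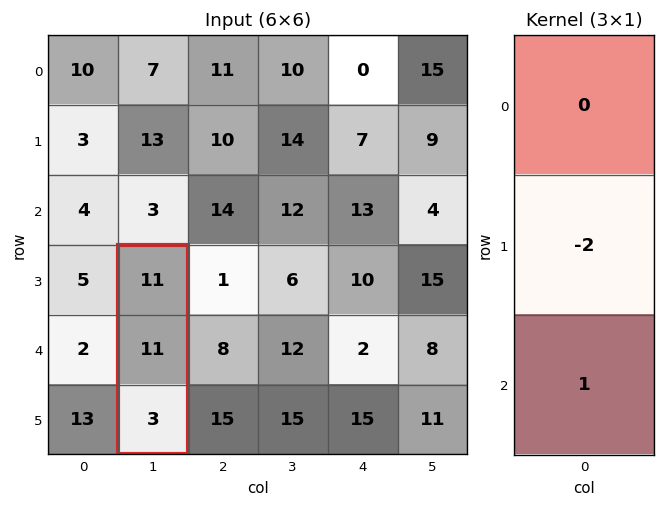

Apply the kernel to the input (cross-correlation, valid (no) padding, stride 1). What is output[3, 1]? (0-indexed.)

The receptive field on the input at this output position is [11 / 11 / 3]. Elementwise product with the kernel and sum: 11·-2 + 3·1.

-19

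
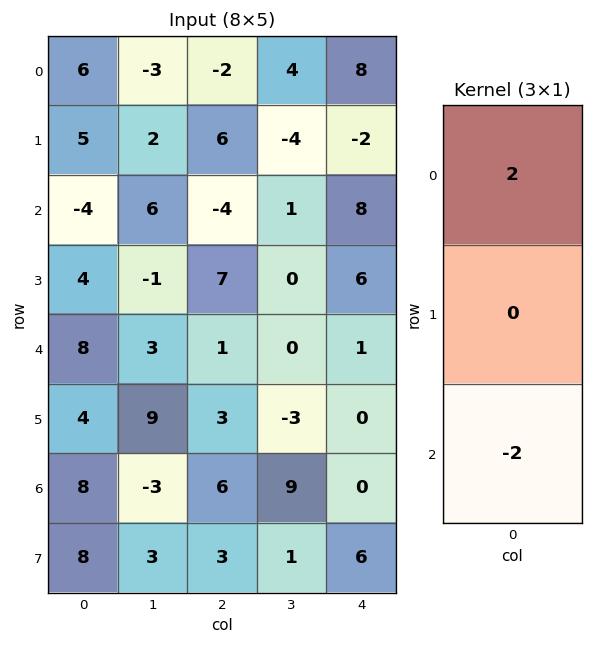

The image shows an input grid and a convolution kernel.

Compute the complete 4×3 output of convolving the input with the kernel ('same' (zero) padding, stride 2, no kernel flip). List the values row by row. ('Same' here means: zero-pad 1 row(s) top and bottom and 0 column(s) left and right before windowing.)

Output[0,0]: The receptive field on the zero-padded input at this output position is [0 / 6 / 5]. Elementwise product with the kernel and sum: 0·2 + 5·-2.

-10 -12 4
2 -2 -16
0 8 12
-8 0 -12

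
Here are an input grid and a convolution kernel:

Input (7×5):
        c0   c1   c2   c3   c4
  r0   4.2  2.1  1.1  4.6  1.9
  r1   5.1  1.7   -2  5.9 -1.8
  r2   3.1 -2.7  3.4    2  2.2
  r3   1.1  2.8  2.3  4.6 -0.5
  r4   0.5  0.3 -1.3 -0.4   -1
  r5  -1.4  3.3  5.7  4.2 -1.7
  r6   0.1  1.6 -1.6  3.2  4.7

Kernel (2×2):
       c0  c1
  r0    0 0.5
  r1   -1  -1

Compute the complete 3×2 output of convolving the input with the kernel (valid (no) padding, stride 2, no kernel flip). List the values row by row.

Output[0,0]: The receptive field on the input at this output position is [4.2 2.1 / 5.1 1.7]. Elementwise product with the kernel and sum: 2.1·0.5 + 5.1·-1 + 1.7·-1.

-5.75 -1.6
-5.25 -5.9
-1.75 -10.1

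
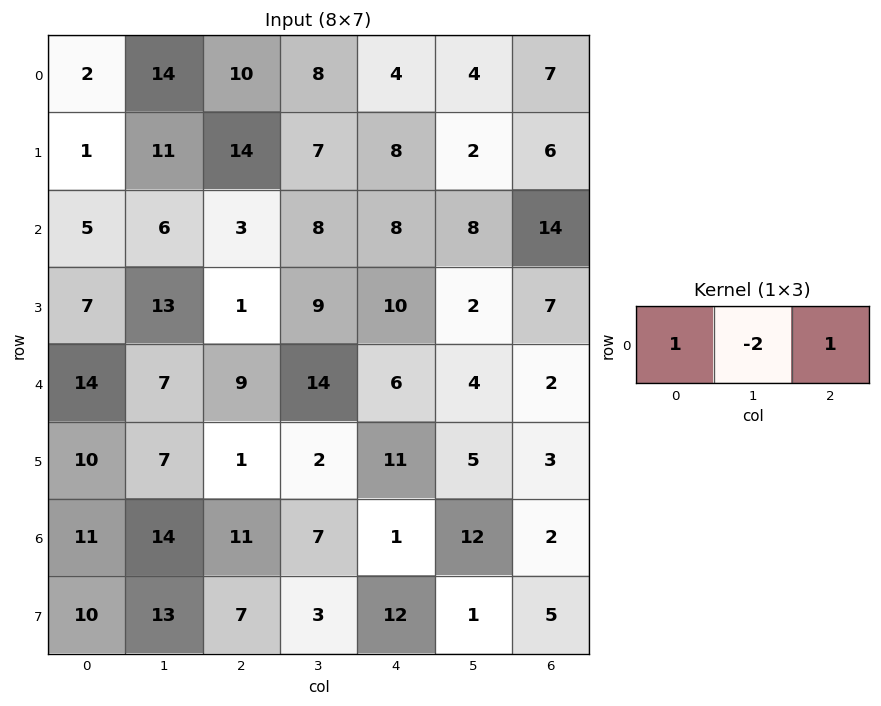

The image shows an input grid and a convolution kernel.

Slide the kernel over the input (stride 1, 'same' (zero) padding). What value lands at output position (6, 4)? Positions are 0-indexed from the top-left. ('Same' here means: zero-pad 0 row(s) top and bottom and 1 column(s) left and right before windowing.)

17

The receptive field on the zero-padded input at this output position is [7 1 12]. Elementwise product with the kernel and sum: 7·1 + 1·-2 + 12·1.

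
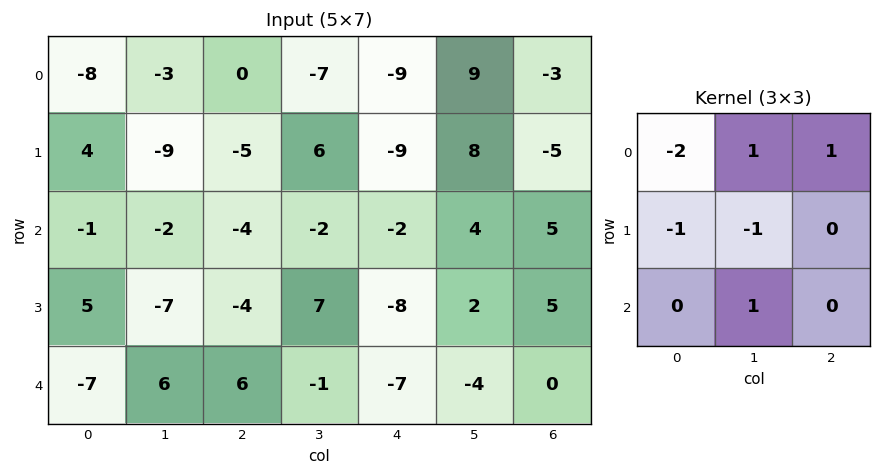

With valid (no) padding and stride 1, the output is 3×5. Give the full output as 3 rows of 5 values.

Output[0,0]: The receptive field on the input at this output position is [-8 -3 0 / 4 -9 -5 / -1 -2 -4]. Elementwise product with the kernel and sum: -8·-2 + -3·1 + 0·1 + 4·-1 + -9·-1 + -2·1.
Output[0,1]: The receptive field on the input at this output position is [-3 0 -7 / -9 -5 6 / -2 -4 -2]. Elementwise product with the kernel and sum: -3·-2 + 0·1 + -7·1 + -9·-1 + -5·-1 + -4·1.

16 9 -19 15 29
-26 21 20 -17 21
4 15 0 0 15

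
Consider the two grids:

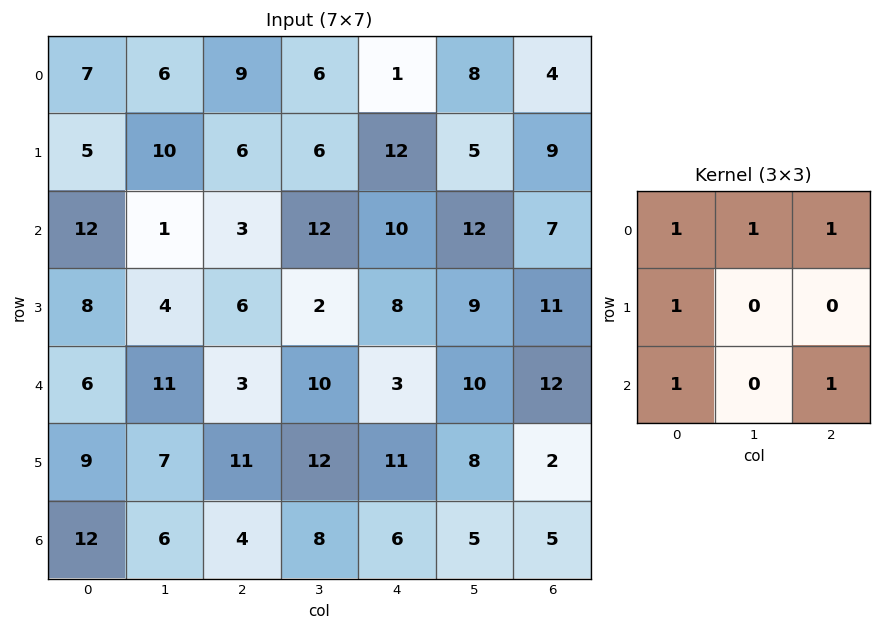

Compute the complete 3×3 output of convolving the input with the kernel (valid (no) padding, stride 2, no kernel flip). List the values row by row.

42 35 42
33 37 52
45 37 47

Output[0,0]: The receptive field on the input at this output position is [7 6 9 / 5 10 6 / 12 1 3]. Elementwise product with the kernel and sum: 7·1 + 6·1 + 9·1 + 5·1 + 12·1 + 3·1.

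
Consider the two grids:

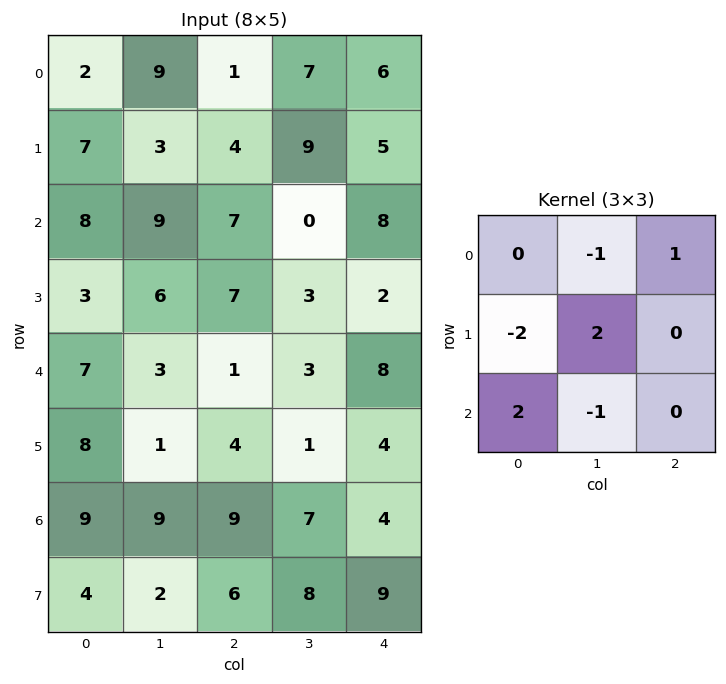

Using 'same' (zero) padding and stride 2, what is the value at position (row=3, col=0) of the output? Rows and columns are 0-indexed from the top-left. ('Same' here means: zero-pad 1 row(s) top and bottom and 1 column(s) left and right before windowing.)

The receptive field on the zero-padded input at this output position is [0 8 1 / 0 9 9 / 0 4 2]. Elementwise product with the kernel and sum: 8·-1 + 1·1 + 0·-2 + 9·2 + 0·2 + 4·-1.

7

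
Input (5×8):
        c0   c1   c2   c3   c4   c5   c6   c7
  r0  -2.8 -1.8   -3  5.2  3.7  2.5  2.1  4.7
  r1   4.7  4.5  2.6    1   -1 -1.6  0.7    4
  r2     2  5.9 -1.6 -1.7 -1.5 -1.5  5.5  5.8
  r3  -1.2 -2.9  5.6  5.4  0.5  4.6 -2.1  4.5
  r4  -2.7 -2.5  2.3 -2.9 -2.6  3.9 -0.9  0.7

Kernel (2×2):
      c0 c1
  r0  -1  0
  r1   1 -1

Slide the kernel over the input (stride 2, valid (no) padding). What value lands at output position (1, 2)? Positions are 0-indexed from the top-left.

-2.6

The receptive field on the input at this output position is [-1.5 -1.5 / 0.5 4.6]. Elementwise product with the kernel and sum: -1.5·-1 + 0.5·1 + 4.6·-1.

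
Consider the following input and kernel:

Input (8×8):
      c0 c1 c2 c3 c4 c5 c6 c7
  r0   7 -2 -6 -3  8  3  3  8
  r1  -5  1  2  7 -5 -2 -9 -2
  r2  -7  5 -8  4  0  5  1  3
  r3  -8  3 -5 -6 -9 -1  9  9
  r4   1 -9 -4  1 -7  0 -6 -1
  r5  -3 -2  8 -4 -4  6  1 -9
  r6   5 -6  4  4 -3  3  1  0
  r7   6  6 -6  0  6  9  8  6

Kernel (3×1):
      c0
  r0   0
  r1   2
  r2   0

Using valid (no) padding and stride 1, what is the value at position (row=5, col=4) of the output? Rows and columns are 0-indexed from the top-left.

-6

The receptive field on the input at this output position is [-4 / -3 / 6]. Elementwise product with the kernel and sum: -3·2.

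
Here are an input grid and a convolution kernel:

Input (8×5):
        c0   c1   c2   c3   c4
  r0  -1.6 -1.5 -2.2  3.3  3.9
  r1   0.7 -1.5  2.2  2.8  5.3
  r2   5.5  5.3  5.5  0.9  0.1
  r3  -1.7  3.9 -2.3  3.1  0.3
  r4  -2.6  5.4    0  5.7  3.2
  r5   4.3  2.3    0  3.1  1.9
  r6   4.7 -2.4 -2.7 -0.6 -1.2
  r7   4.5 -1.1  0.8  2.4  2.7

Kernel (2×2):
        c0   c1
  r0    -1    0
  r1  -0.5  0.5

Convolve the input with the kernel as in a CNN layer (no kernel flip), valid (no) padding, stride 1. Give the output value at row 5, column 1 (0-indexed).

-2.45

The receptive field on the input at this output position is [2.3 0 / -2.4 -2.7]. Elementwise product with the kernel and sum: 2.3·-1 + -2.4·-0.5 + -2.7·0.5.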